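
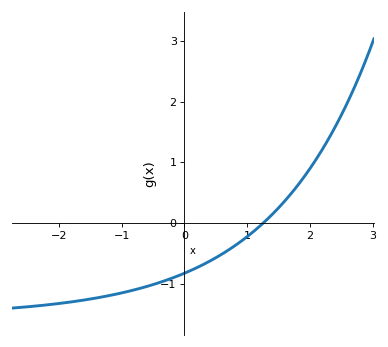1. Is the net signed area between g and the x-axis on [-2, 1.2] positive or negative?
negative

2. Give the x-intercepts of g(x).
1.25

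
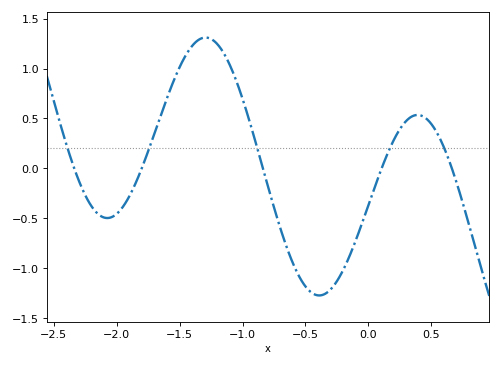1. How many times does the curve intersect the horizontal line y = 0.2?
5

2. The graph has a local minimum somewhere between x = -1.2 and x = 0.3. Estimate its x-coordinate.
-0.391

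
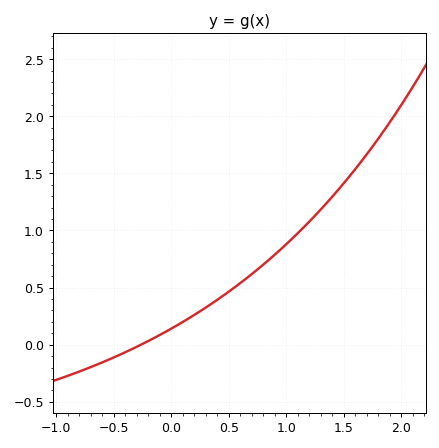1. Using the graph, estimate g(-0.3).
-0.019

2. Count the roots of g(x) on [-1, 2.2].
1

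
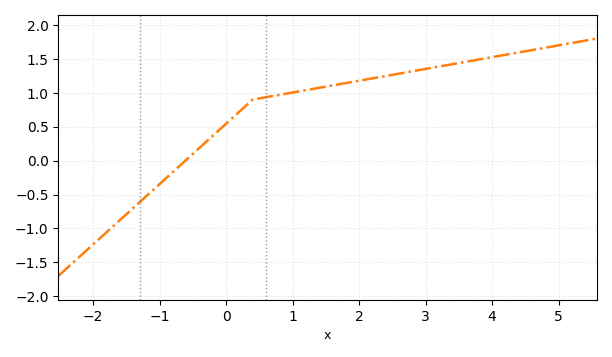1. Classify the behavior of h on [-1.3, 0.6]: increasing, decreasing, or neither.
increasing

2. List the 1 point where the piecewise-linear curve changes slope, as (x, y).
(0.4, 0.9)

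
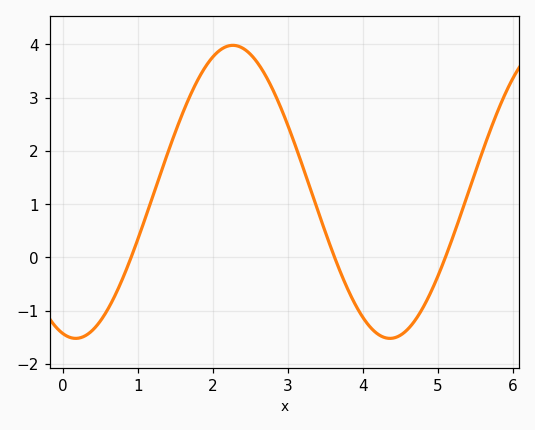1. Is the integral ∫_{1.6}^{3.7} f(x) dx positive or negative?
positive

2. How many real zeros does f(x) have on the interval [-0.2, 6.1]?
3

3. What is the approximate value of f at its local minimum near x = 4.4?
-1.5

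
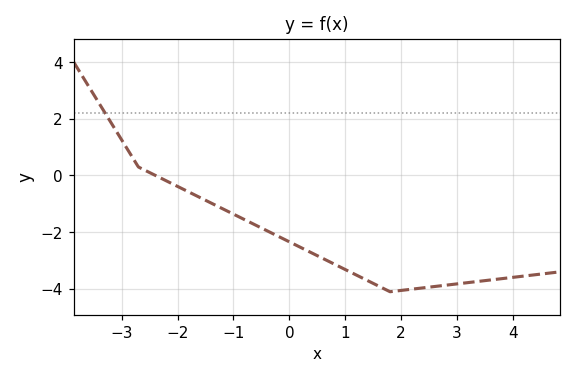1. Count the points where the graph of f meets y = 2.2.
1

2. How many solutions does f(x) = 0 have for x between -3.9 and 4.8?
1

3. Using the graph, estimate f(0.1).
-2.44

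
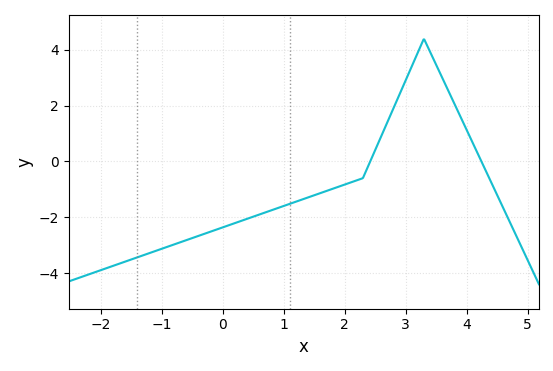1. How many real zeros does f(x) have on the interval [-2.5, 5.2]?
2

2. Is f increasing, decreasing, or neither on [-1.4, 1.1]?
increasing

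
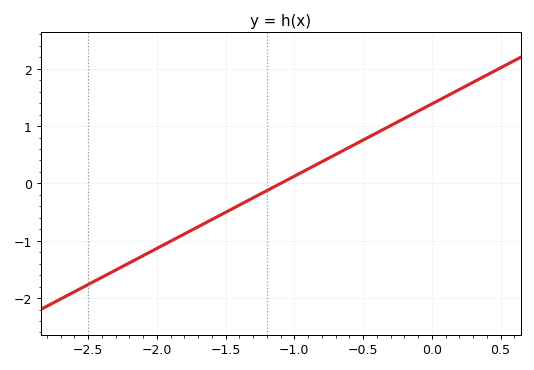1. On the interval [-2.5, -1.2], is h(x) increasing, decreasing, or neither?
increasing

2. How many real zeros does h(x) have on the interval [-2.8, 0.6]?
1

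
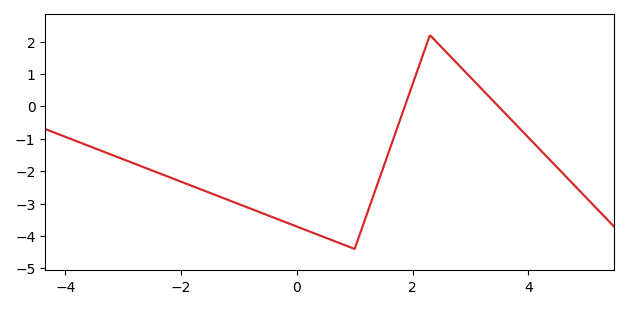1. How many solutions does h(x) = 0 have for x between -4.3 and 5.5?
2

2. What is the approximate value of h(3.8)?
-0.6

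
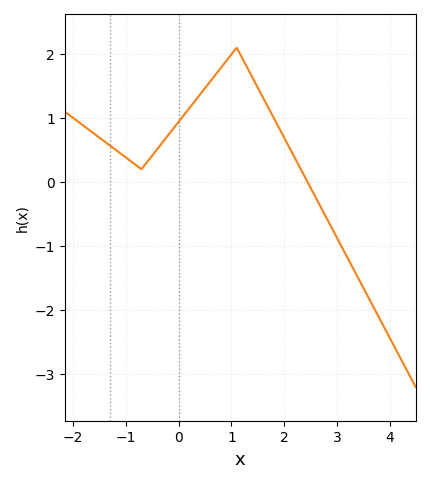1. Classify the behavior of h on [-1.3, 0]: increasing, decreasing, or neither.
neither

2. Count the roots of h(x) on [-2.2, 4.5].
1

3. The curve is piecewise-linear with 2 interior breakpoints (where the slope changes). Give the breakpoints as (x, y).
(-0.7, 0.2); (1.1, 2.1)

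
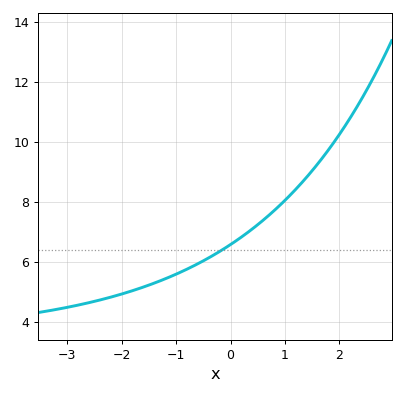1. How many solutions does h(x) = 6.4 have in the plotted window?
1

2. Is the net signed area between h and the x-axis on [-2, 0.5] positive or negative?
positive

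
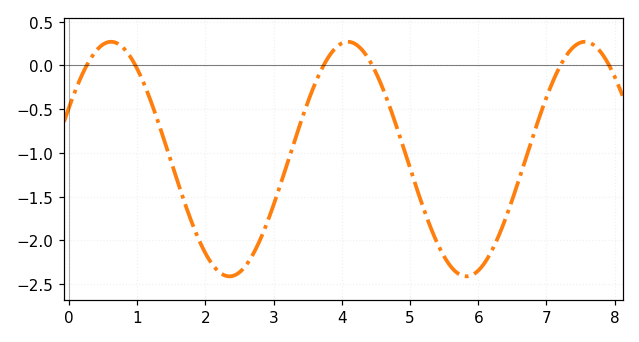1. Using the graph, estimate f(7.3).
0.1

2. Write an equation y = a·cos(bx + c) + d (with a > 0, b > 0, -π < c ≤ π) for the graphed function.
y = 1.34cos(1.8x - 1.1) - 1.07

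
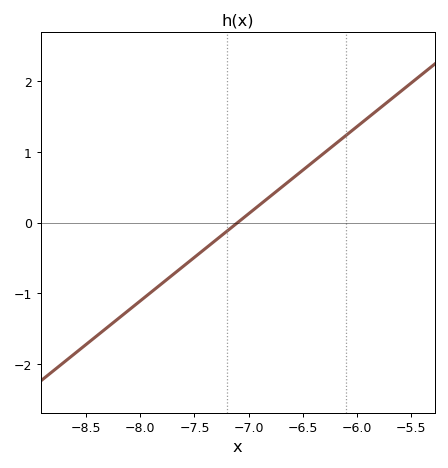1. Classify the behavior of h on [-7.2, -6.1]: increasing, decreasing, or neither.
increasing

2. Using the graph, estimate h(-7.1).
0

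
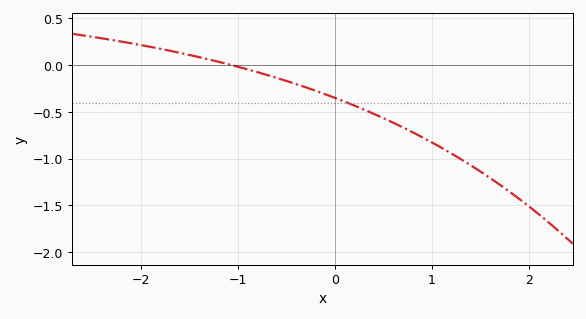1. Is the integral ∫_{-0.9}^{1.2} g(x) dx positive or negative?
negative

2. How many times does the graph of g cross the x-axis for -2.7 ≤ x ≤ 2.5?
1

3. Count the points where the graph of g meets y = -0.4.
1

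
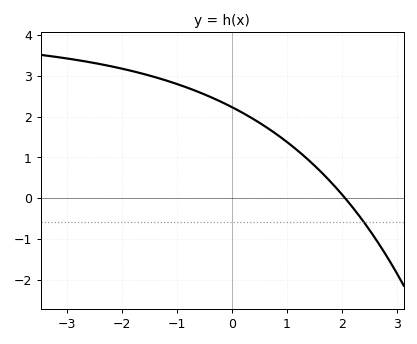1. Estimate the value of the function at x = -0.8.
2.7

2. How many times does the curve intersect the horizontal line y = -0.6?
1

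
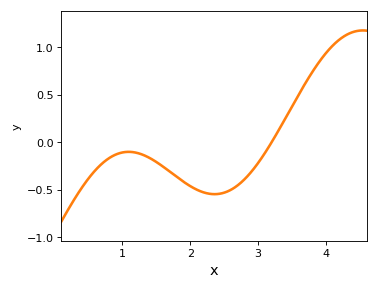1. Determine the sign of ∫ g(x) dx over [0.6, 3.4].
negative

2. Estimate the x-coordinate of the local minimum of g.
2.36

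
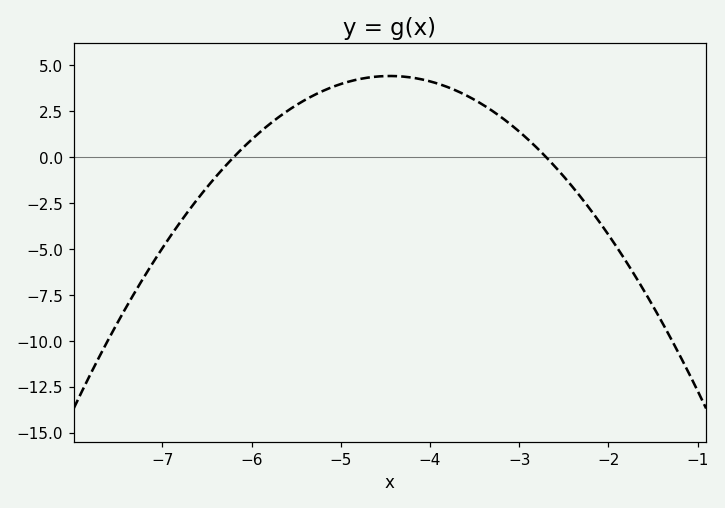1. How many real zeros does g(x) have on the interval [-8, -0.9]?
2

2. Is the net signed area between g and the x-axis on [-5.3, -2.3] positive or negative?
positive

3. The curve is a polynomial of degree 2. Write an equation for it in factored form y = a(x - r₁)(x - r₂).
y = -1.44(x + 6.2)(x + 2.7)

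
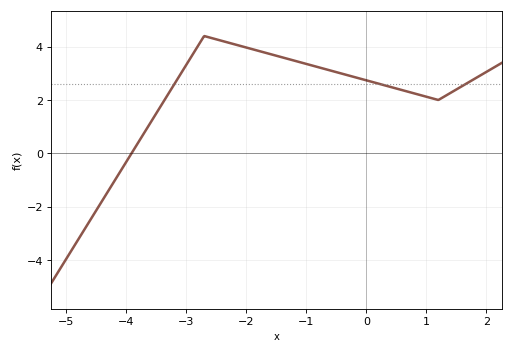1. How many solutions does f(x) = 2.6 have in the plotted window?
3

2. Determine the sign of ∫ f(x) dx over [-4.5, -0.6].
positive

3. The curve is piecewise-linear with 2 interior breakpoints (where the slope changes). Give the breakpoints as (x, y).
(-2.7, 4.4); (1.2, 2)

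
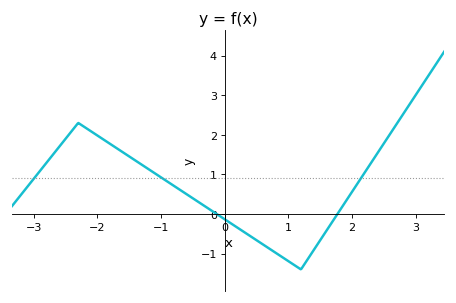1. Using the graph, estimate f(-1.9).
1.88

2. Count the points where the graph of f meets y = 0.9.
3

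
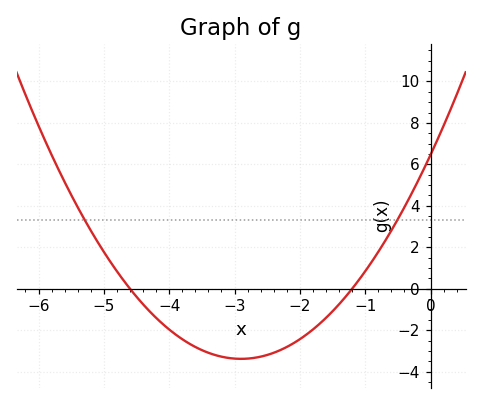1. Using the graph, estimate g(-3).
-3.4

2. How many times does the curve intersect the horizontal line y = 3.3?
2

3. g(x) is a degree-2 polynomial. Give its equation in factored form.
y = 1.17(x + 4.6)(x + 1.2)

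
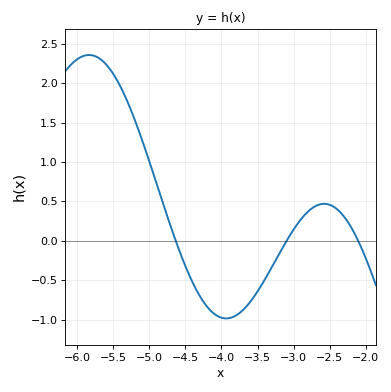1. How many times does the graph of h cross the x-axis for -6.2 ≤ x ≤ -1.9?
3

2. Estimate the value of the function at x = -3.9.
-1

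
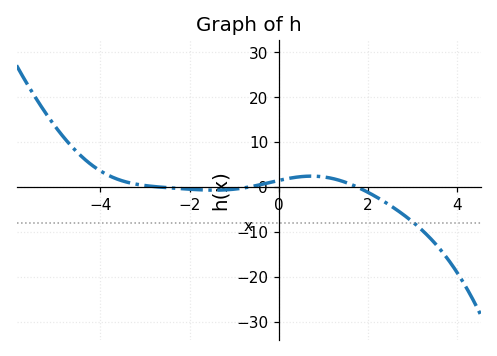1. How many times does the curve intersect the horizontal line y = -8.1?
1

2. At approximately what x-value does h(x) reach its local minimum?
-1.4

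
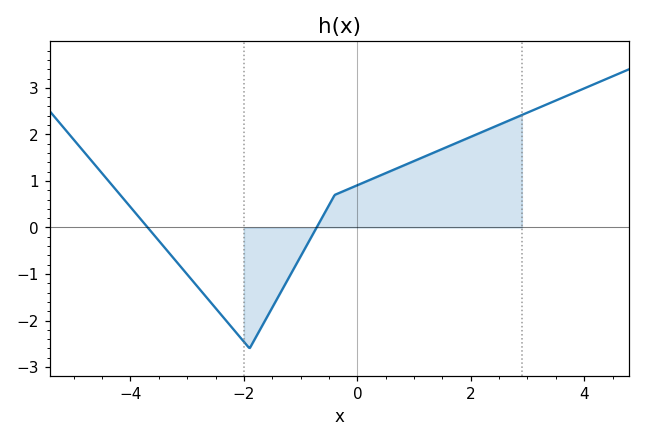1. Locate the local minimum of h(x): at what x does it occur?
-1.8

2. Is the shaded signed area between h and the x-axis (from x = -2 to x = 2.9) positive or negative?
positive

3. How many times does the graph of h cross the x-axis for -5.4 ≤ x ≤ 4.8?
2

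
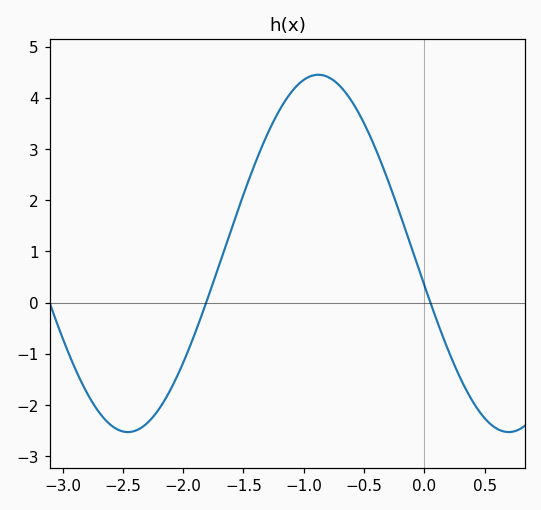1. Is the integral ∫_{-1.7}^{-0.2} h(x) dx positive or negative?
positive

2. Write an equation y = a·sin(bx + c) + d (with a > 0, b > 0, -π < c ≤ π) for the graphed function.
y = 3.49sin(2x - 3) + 0.96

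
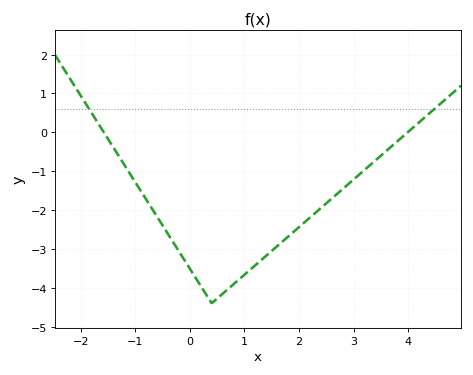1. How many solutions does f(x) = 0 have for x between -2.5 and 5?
2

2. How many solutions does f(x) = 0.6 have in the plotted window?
2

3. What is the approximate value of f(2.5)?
-1.8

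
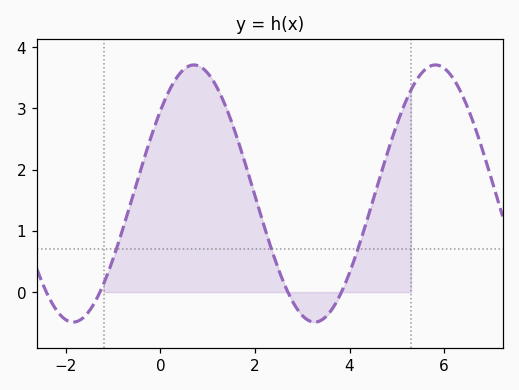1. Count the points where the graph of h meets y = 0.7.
3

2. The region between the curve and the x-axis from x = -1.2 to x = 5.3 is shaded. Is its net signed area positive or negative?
positive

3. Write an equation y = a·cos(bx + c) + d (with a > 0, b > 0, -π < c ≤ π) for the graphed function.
y = 2.1cos(1.2x - 0.87) + 1.61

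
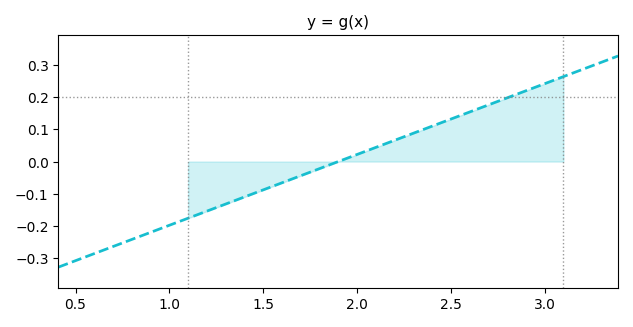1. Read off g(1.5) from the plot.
-0.088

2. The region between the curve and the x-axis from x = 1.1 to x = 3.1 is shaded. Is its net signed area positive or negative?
positive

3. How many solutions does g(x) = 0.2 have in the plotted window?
1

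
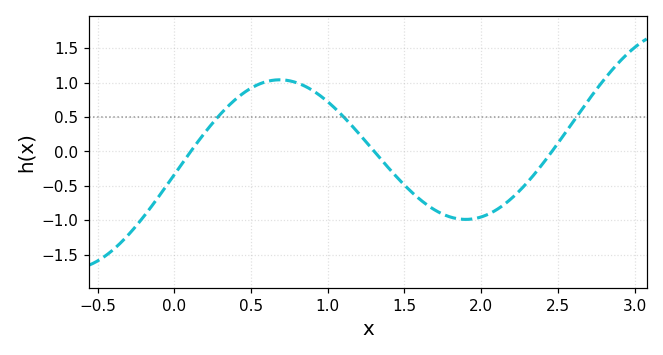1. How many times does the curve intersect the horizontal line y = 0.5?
3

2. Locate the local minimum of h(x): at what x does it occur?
1.9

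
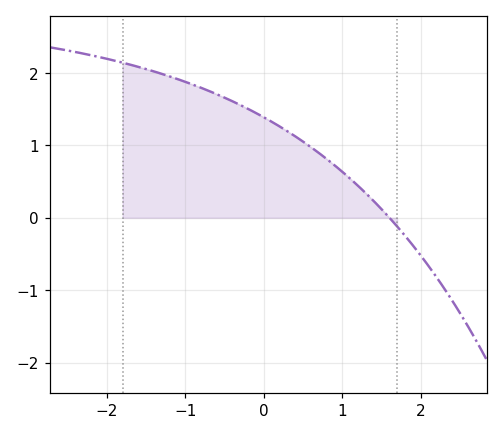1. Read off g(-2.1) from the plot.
2.2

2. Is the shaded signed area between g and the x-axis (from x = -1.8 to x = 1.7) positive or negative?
positive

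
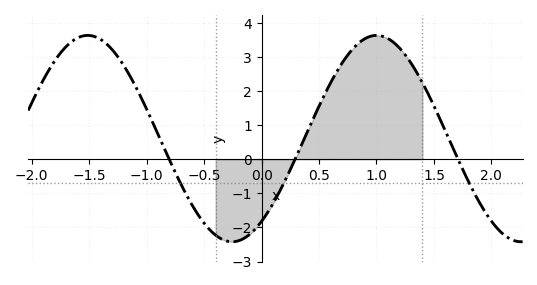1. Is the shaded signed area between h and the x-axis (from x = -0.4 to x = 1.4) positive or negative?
positive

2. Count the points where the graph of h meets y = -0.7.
3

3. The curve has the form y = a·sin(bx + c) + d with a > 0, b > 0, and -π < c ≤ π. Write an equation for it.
y = 3.03sin(2.5x - 0.93) + 0.61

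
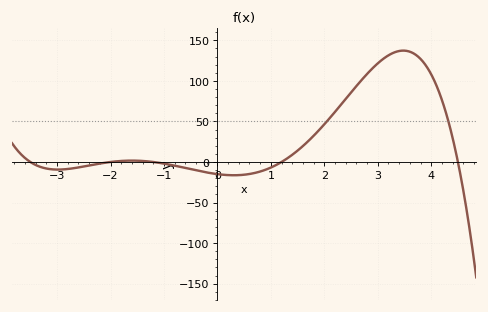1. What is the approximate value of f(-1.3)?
0.737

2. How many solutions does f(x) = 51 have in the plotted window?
2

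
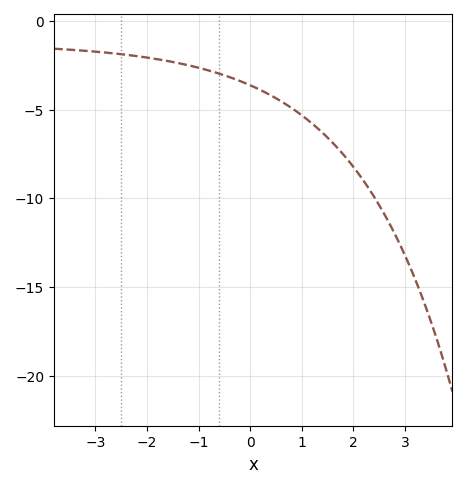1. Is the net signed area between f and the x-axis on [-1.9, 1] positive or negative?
negative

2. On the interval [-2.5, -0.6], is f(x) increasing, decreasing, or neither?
decreasing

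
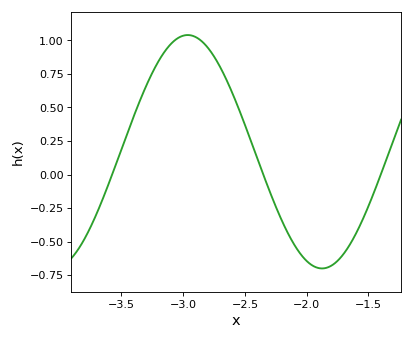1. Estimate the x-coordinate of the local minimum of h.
-1.88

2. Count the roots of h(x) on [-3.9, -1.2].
3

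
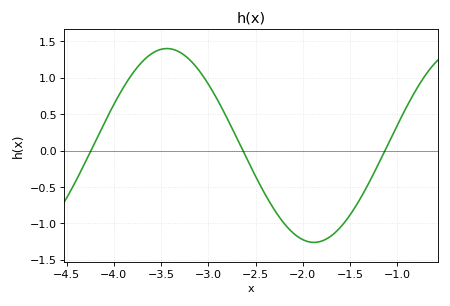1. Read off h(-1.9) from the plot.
-1.25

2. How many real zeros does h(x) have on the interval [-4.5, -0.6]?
3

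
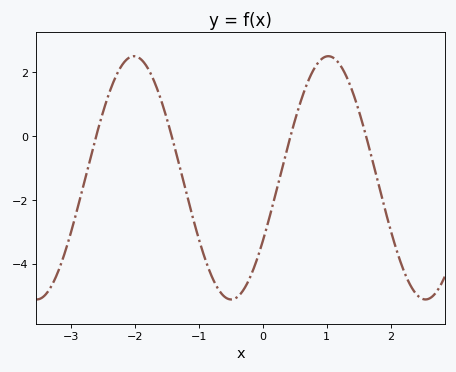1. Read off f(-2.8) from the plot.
-1.6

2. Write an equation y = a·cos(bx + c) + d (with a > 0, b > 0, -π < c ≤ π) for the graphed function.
y = 3.81cos(2.1x - 2.1) - 1.31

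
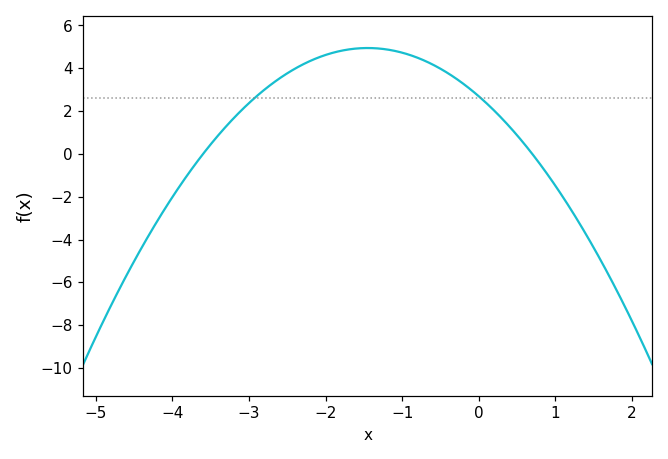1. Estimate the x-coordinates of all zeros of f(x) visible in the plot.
-3.6, 0.7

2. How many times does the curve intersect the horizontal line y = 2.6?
2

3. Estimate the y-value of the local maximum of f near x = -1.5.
5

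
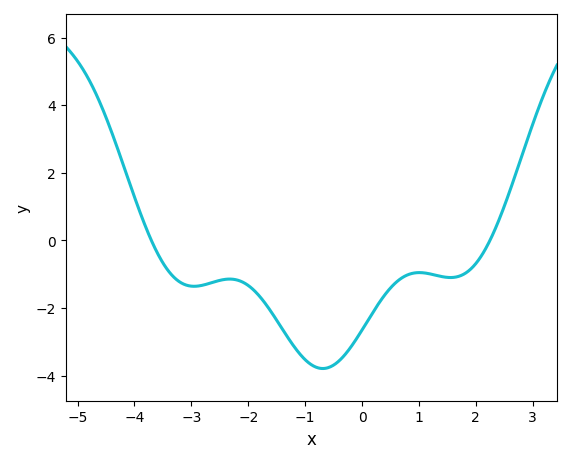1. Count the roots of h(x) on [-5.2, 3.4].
2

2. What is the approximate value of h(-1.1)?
-3.34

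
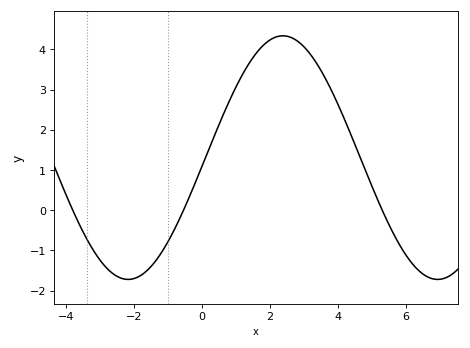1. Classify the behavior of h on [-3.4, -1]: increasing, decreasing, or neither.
neither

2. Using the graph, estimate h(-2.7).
-1.52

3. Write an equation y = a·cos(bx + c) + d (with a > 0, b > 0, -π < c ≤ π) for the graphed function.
y = 3.03cos(0.69x - 1.64) + 1.31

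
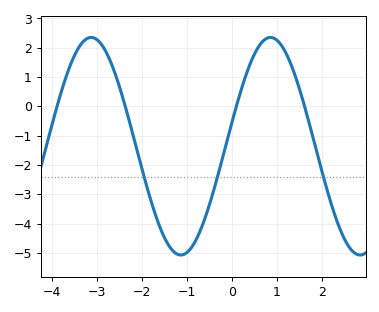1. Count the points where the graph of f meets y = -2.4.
3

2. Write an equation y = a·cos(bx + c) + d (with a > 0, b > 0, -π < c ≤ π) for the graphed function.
y = 3.71cos(1.58x - 1.35) - 1.36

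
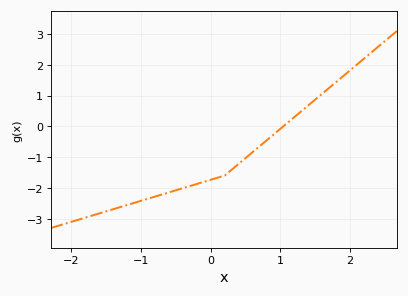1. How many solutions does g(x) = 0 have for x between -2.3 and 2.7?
1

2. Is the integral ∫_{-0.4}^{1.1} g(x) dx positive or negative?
negative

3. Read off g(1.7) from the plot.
1.25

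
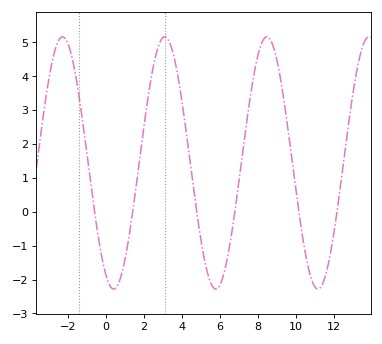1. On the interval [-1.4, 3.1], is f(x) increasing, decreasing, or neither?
neither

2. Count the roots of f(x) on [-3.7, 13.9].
6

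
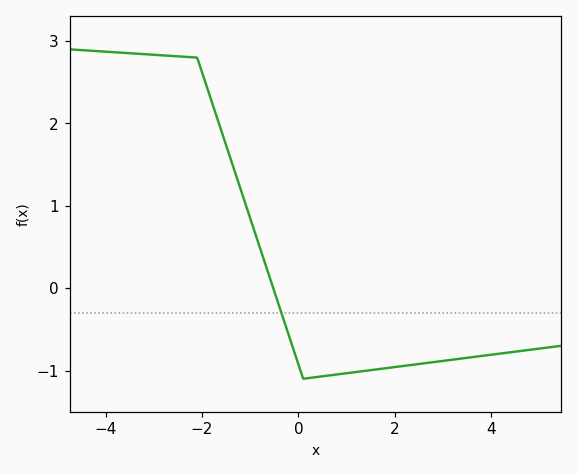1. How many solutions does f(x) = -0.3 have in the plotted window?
1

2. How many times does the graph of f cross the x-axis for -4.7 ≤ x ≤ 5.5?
1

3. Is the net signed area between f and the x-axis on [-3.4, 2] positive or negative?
positive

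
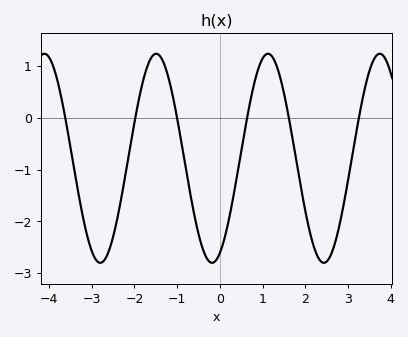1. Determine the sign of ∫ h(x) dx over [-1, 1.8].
negative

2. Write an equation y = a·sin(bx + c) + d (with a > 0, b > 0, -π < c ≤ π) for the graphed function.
y = 2.02sin(2.4x - 1.13) - 0.78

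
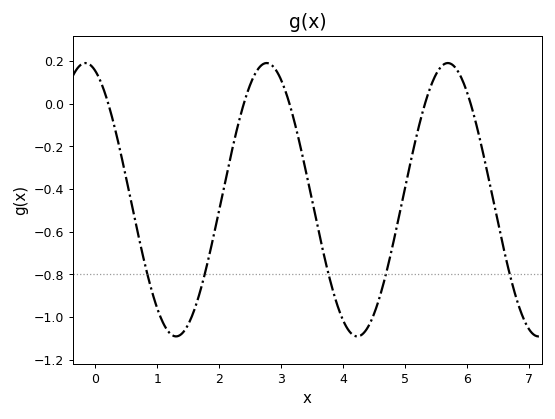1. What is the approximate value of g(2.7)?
0.18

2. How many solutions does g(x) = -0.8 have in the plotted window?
5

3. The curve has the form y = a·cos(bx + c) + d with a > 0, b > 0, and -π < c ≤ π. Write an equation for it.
y = 0.64cos(2.1x + 0.34) - 0.45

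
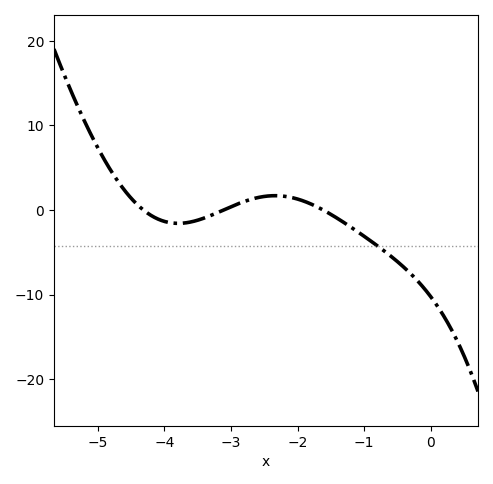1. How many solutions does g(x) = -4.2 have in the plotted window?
1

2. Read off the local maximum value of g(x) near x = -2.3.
1.7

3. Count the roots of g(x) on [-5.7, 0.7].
3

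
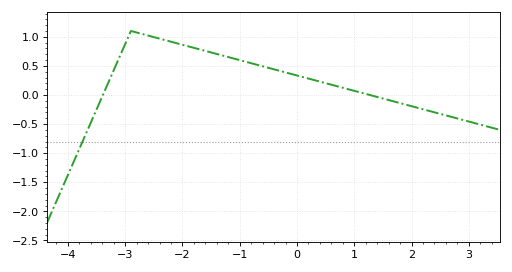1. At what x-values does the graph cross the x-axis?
-3.4, 1.2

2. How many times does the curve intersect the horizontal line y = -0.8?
1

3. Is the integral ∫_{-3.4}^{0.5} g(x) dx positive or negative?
positive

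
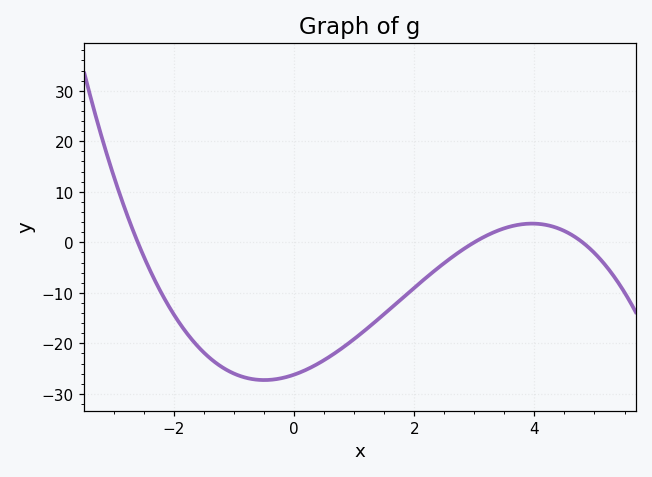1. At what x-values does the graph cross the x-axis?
-2.6, 3, 4.8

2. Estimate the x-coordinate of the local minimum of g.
-0.4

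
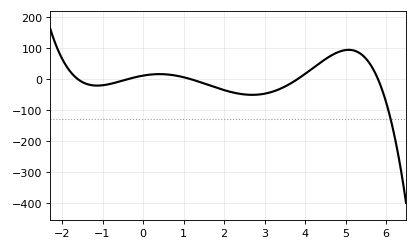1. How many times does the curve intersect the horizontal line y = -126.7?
1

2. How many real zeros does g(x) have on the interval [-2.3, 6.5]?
5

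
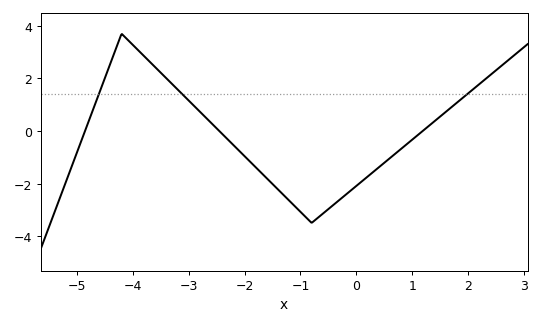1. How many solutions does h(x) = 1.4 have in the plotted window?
3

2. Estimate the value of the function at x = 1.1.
-0.155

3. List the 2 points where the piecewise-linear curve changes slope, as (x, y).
(-4.2, 3.7); (-0.8, -3.5)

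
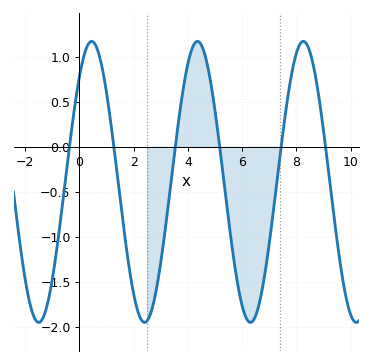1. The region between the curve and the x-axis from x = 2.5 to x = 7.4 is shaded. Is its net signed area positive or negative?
negative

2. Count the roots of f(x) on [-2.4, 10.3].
6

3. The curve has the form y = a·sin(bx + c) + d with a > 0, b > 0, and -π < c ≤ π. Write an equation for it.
y = 1.56sin(1.61x + 0.842) - 0.39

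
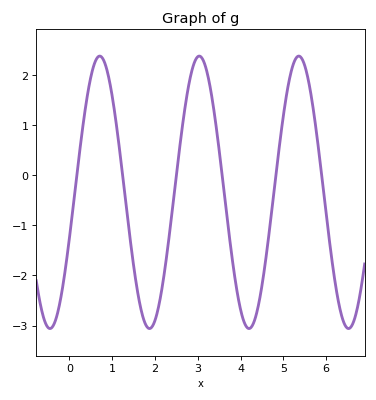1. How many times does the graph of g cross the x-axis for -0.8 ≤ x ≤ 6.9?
6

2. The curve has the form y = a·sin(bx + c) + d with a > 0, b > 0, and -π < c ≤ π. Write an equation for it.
y = 2.72sin(2.7x - 0.34) - 0.34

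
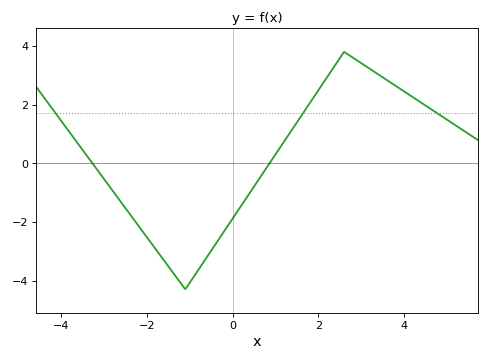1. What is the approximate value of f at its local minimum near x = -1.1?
-4.29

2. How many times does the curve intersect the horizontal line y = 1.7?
3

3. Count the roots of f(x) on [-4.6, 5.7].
2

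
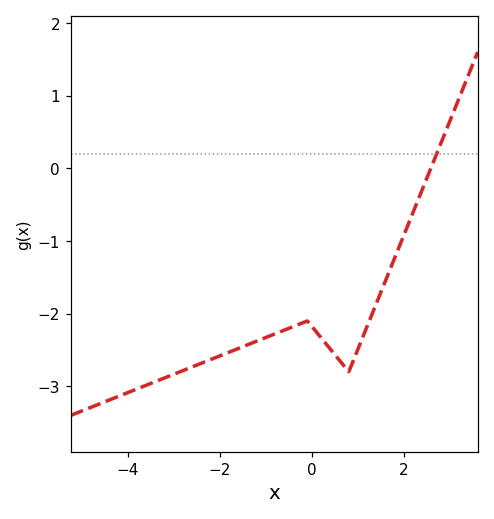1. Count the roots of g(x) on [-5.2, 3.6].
1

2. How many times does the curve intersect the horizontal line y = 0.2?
1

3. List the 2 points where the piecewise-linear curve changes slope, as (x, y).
(-0.1, -2.1); (0.8, -2.8)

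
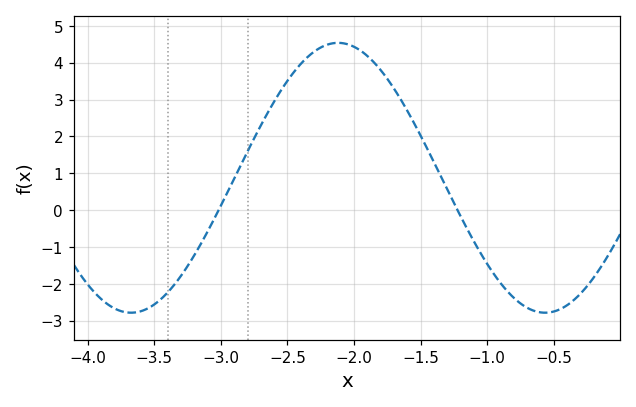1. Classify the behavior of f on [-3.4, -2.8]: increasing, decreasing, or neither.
increasing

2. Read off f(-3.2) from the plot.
-1.22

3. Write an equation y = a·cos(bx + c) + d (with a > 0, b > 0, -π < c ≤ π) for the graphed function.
y = 3.66cos(2.02x - 2) + 0.88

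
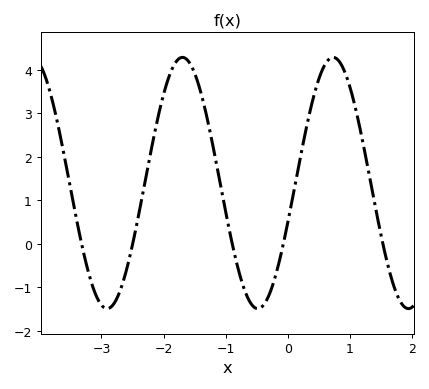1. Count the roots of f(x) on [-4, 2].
5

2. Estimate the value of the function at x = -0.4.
-1.4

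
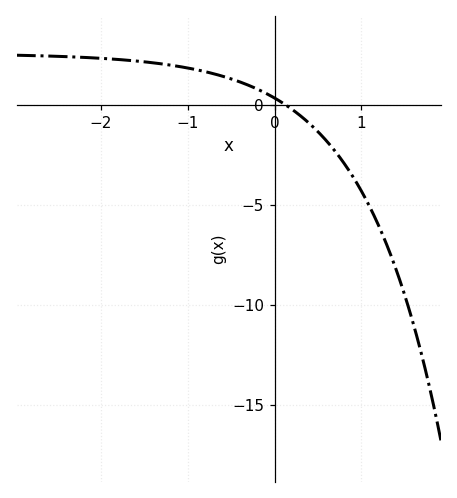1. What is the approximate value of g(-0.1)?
0.607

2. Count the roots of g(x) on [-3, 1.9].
1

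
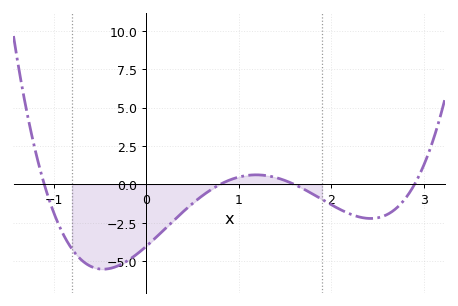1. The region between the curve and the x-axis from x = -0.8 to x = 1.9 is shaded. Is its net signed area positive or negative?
negative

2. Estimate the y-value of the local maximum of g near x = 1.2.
0.62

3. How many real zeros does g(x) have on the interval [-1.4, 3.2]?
4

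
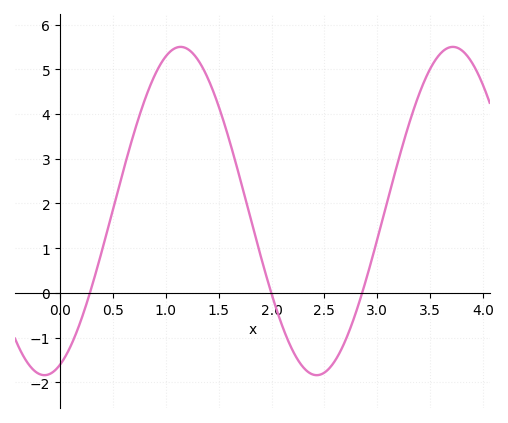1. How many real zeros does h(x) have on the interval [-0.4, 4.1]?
3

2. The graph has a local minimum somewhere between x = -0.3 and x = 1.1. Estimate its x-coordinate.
-0.148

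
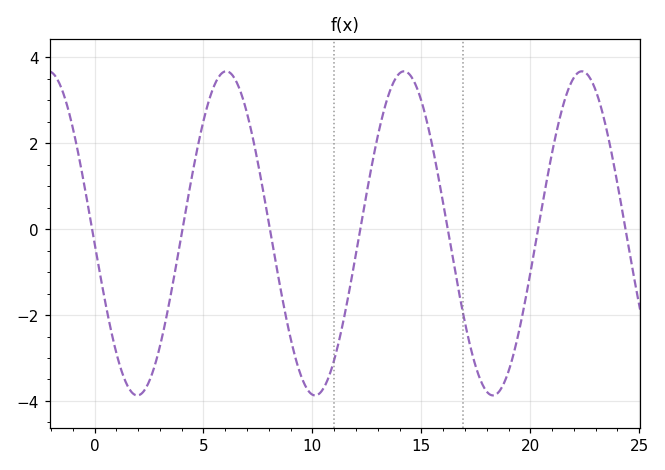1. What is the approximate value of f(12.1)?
-0.2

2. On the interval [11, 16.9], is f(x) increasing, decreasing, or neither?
neither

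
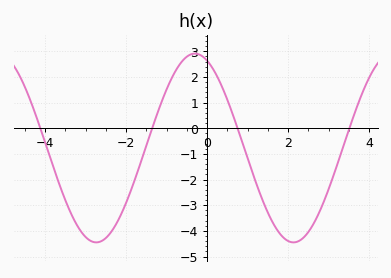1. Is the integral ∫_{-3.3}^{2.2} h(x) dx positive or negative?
negative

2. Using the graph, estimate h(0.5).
1.1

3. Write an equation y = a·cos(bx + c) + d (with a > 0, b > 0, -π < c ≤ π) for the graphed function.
y = 3.68cos(1.29x + 0.392) - 0.77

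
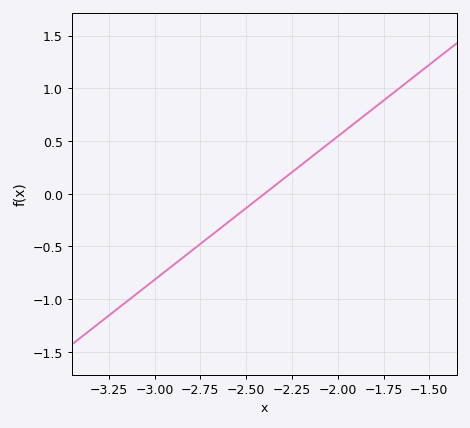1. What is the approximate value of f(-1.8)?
0.816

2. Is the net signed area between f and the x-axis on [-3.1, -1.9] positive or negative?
negative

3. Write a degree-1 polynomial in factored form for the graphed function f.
y = 1.36(x + 2.4)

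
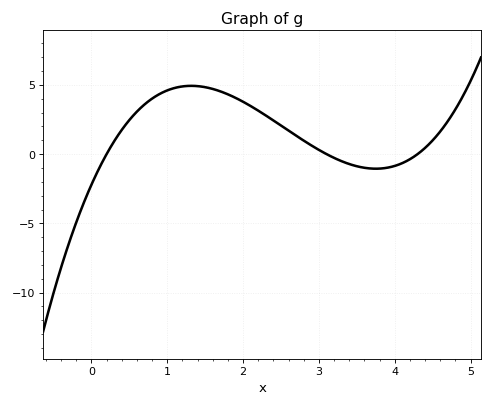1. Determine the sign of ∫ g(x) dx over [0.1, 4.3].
positive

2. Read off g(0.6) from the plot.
3.07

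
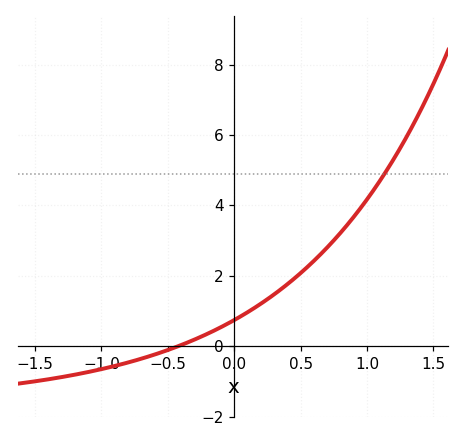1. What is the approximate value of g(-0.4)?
0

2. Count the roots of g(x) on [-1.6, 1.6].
1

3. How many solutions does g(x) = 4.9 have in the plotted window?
1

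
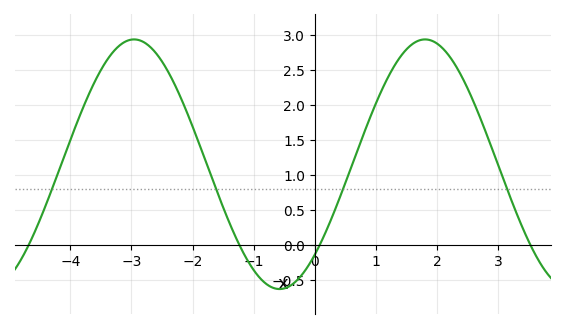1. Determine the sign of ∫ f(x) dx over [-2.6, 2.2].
positive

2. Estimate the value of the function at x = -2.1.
1.9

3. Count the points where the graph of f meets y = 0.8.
4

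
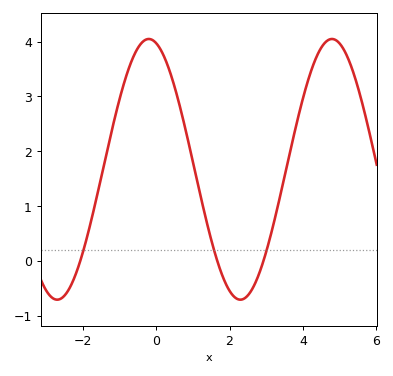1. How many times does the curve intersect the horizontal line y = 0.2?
3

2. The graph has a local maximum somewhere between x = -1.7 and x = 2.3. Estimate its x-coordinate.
-0.197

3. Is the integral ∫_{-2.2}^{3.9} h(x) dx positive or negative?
positive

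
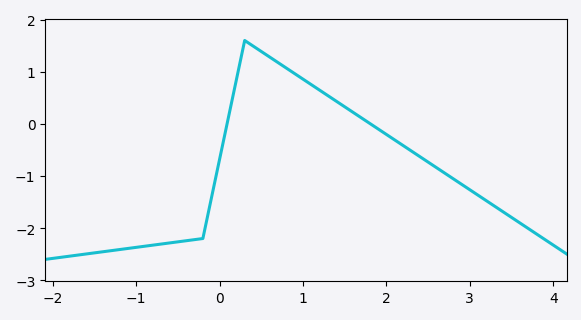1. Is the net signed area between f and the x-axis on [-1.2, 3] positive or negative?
negative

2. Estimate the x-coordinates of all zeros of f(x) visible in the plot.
0.089, 1.81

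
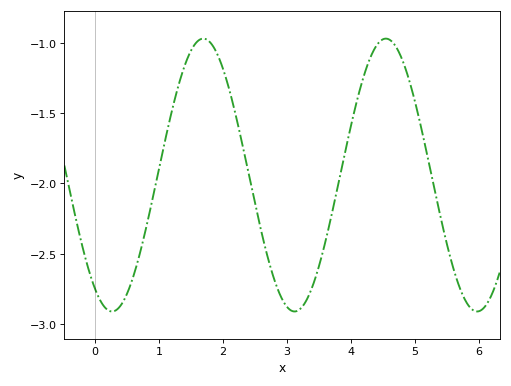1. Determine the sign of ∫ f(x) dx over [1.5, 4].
negative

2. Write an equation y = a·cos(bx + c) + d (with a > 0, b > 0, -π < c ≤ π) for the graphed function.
y = 0.97cos(2.2x + 2.56) - 1.94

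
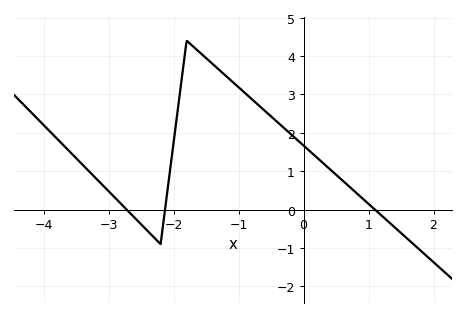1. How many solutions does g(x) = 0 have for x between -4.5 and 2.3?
3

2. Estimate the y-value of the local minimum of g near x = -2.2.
-0.9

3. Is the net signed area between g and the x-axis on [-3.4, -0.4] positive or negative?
positive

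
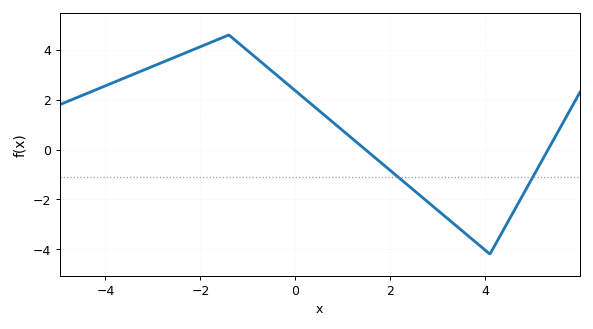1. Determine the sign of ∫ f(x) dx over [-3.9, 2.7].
positive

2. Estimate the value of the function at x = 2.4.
-1.48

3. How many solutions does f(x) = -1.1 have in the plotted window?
2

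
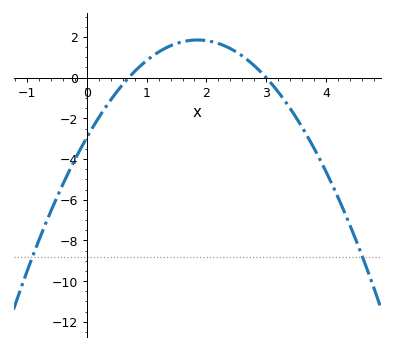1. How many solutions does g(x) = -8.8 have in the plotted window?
2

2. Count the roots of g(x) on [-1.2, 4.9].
2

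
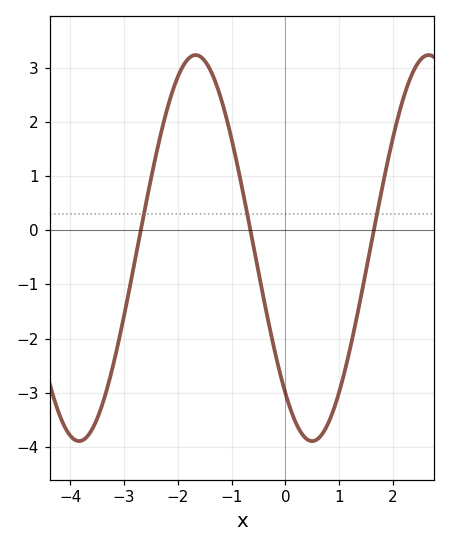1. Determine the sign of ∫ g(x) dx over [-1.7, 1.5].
negative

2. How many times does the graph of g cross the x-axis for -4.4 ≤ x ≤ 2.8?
3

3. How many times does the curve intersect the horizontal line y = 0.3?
3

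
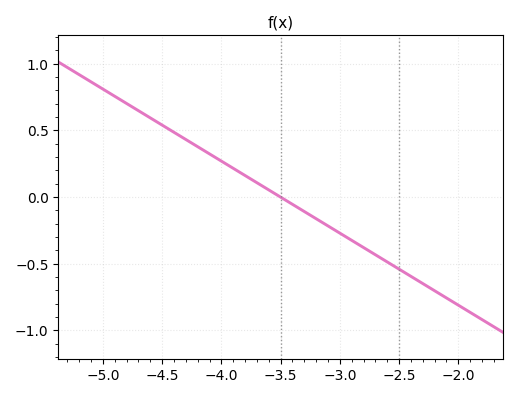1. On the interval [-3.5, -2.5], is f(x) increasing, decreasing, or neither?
decreasing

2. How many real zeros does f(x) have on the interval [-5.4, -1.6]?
1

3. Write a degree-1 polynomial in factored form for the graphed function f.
y = -0.54(x + 3.5)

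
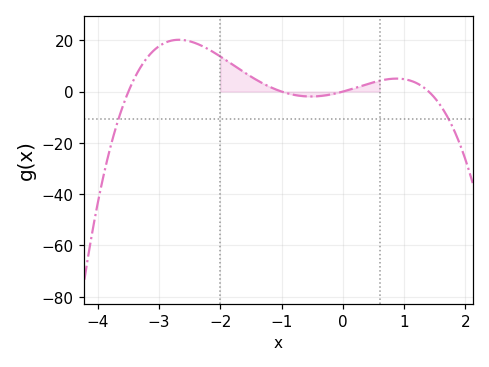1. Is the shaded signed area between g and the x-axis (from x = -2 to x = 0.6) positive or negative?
positive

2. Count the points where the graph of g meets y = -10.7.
2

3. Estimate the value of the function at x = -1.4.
4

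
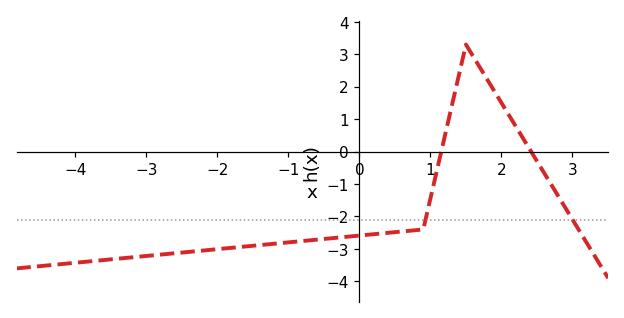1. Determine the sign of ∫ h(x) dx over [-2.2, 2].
negative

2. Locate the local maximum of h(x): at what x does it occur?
1.5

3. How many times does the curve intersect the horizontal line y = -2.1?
2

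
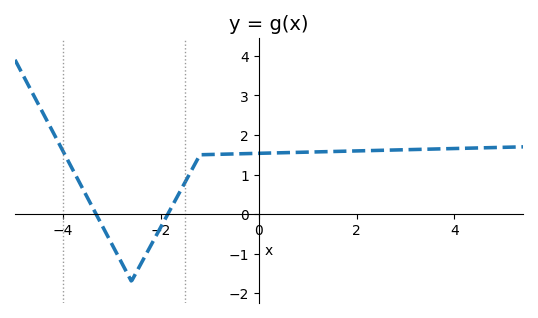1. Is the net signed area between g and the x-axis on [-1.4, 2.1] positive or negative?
positive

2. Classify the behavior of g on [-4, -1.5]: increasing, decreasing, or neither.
neither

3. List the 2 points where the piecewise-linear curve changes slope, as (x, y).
(-2.6, -1.7); (-1.2, 1.5)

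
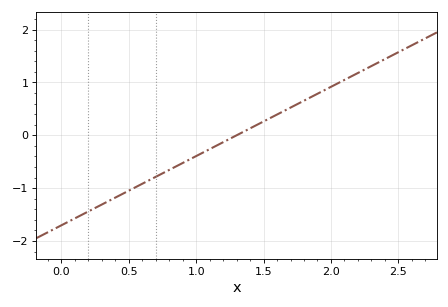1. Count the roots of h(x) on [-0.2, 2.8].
1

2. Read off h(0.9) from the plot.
-0.5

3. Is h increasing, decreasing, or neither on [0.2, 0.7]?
increasing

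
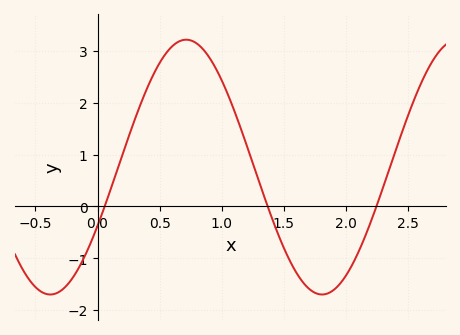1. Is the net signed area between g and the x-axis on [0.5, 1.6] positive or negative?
positive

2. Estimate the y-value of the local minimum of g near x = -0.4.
-1.7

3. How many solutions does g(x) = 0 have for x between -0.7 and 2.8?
3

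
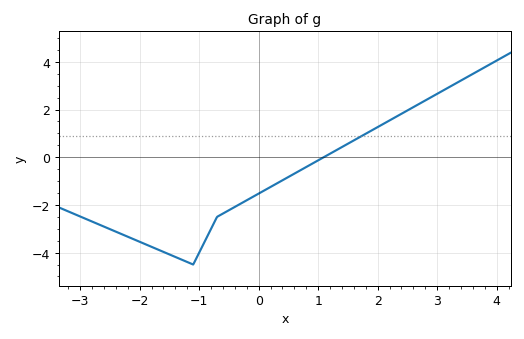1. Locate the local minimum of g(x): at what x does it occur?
-1.2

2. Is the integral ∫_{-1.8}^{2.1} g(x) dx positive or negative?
negative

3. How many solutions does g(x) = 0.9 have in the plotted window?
1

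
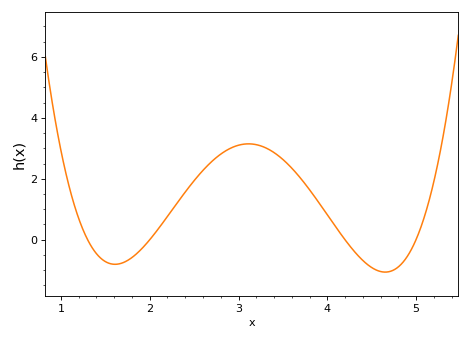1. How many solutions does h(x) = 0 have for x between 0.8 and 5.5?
4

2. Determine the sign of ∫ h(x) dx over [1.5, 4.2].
positive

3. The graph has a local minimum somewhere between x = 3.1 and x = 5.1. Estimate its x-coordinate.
4.7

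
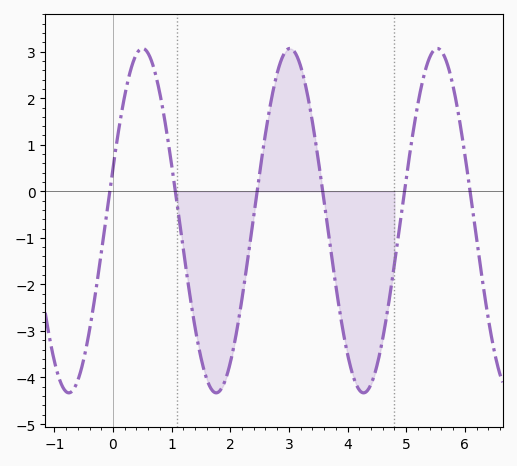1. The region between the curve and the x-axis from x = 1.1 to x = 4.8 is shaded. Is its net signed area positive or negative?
negative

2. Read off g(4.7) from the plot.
-2.4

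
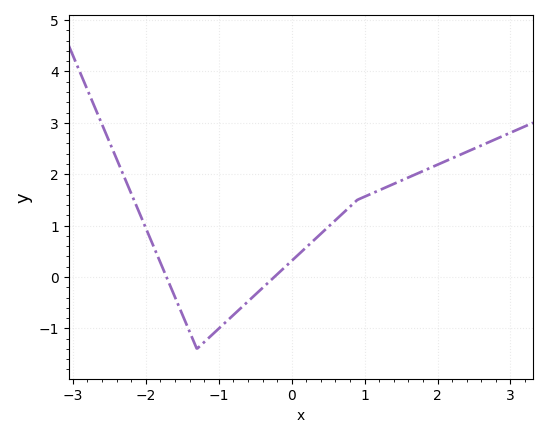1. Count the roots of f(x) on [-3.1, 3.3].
2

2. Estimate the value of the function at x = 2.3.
2.37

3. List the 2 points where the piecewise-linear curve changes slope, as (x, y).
(-1.3, -1.4); (0.9, 1.5)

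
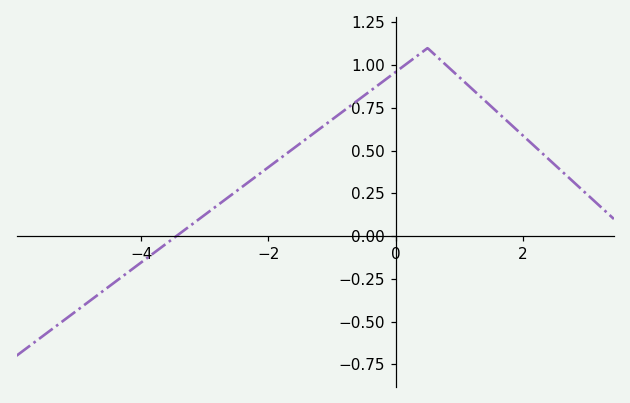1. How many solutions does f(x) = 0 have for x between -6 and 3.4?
1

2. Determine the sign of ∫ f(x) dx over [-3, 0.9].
positive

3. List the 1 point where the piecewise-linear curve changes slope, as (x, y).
(0.5, 1.1)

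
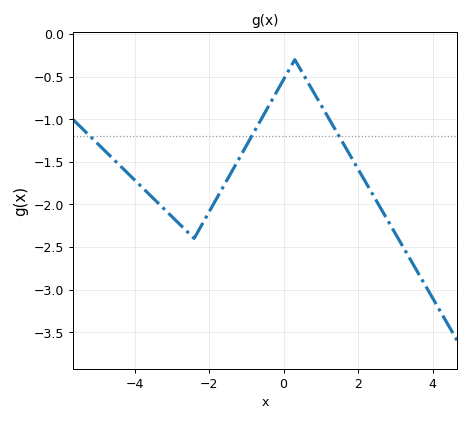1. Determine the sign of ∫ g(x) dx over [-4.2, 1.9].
negative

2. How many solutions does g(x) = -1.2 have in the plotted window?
3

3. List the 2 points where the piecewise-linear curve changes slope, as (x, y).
(-2.4, -2.4); (0.3, -0.3)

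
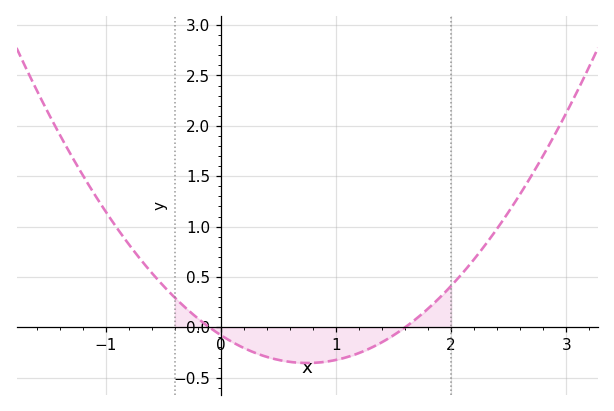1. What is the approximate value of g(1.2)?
-0.25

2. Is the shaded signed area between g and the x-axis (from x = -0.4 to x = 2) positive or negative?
negative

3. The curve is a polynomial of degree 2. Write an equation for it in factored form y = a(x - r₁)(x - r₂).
y = 0.49(x + 0.1)(x - 1.6)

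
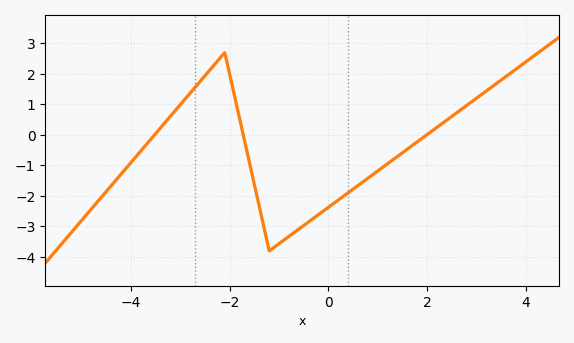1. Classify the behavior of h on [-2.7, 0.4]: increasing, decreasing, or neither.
neither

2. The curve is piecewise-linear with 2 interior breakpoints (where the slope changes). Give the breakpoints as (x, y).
(-2.1, 2.7); (-1.2, -3.8)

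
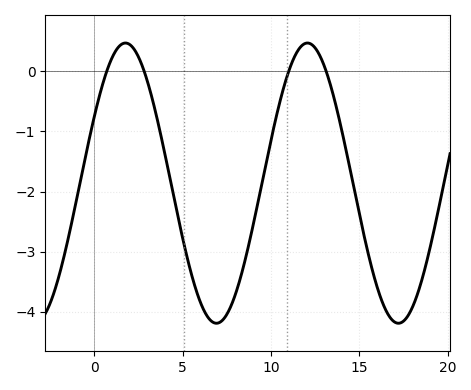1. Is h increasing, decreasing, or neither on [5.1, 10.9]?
neither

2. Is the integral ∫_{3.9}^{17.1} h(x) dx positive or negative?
negative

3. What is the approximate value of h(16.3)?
-3.8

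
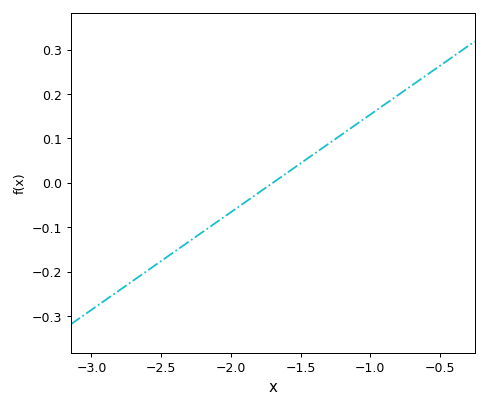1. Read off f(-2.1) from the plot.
-0.088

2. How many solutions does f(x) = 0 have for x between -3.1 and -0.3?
1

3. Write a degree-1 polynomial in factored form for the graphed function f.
y = 0.22(x + 1.7)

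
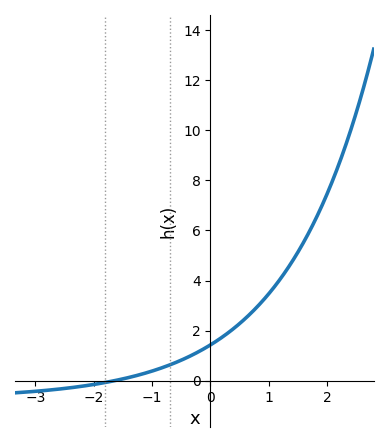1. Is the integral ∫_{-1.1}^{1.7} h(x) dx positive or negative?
positive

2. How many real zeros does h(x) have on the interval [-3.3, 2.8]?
1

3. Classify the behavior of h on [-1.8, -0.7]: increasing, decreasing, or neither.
increasing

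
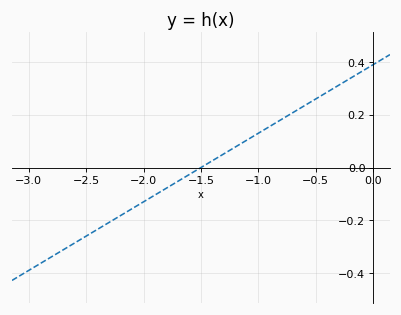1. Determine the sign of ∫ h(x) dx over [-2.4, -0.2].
positive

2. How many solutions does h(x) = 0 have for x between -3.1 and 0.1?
1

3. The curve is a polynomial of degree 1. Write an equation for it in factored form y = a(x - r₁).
y = 0.26(x + 1.5)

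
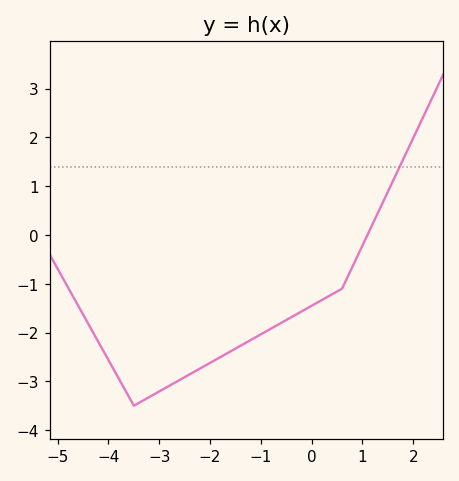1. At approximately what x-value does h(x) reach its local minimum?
-3.4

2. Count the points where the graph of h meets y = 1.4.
1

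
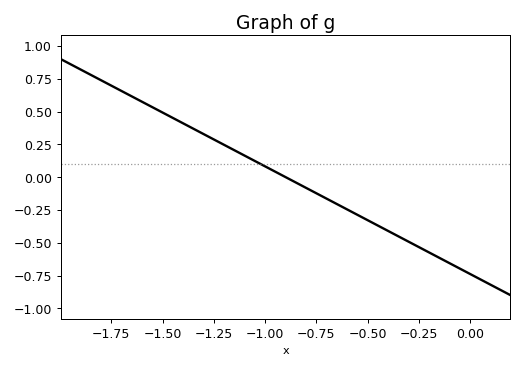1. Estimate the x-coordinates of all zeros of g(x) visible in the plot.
-0.9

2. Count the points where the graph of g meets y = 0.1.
1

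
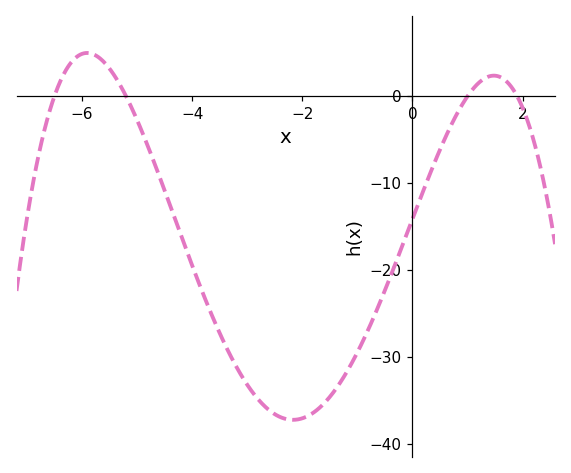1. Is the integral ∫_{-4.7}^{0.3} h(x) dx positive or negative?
negative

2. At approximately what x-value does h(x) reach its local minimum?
-2.2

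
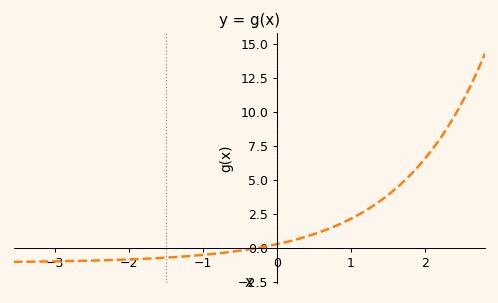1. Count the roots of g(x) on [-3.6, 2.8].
1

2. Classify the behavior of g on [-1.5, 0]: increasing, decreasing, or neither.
increasing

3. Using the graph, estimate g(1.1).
2.4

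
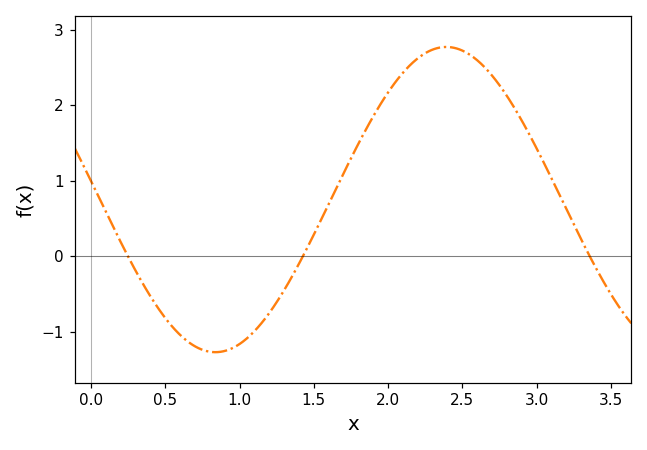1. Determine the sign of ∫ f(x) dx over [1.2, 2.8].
positive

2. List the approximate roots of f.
0.25, 1.45, 3.35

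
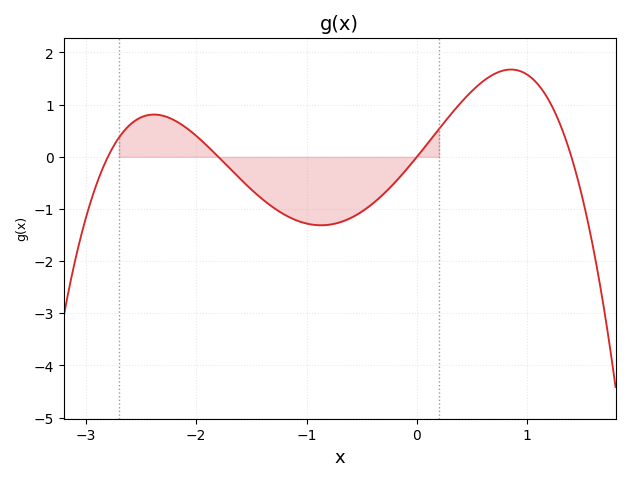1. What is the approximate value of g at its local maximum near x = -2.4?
0.811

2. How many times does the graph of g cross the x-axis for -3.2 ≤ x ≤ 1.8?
4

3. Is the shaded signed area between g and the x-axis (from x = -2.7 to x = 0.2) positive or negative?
negative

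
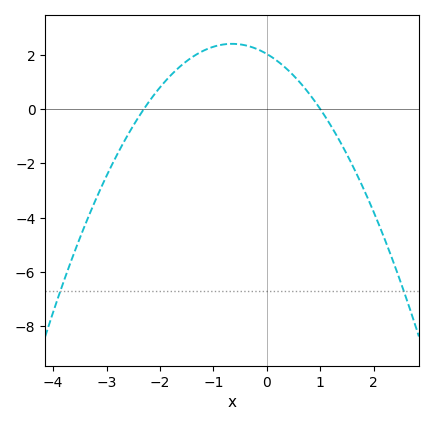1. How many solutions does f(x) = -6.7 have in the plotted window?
2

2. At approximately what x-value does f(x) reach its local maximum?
-0.6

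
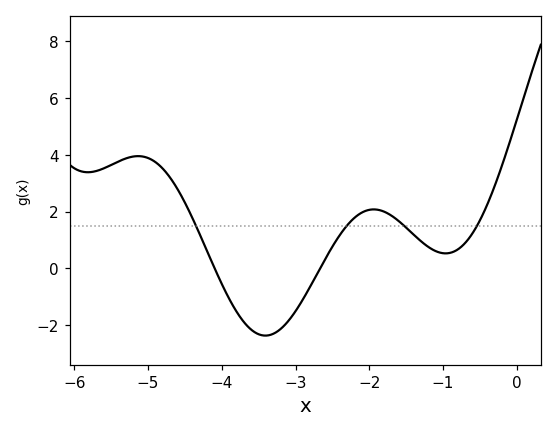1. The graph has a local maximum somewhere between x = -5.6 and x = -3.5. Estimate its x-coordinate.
-5.13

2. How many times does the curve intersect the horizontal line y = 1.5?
4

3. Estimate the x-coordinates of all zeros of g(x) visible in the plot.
-4.1, -2.67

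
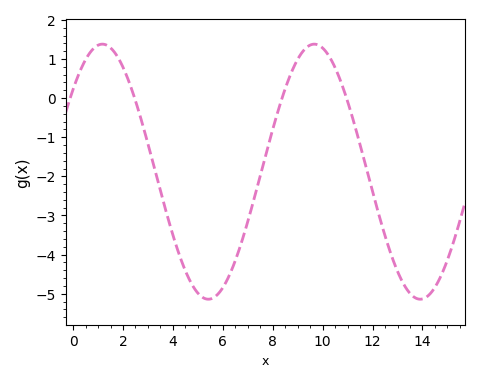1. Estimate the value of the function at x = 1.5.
1.3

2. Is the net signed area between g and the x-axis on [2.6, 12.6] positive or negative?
negative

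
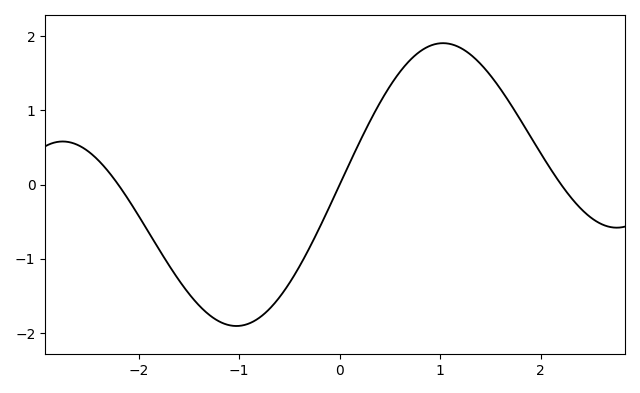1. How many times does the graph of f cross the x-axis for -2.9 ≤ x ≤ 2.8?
3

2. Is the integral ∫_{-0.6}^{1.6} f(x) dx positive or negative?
positive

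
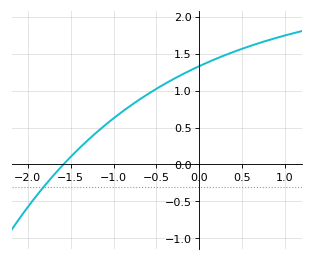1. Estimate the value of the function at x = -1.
0.6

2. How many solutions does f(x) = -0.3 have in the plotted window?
1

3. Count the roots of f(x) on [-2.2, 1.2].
1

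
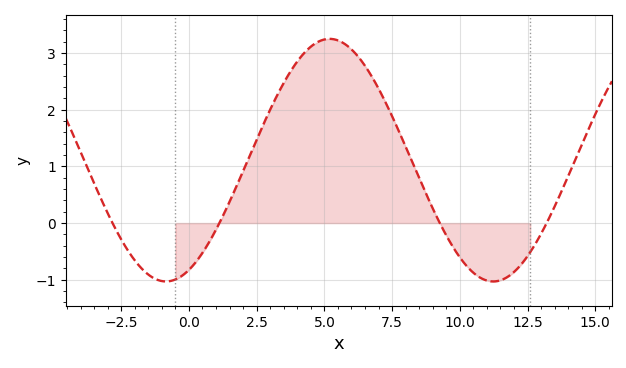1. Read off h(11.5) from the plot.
-1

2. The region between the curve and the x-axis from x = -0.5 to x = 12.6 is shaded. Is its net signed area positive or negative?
positive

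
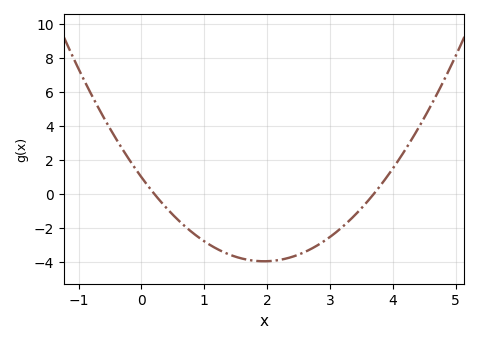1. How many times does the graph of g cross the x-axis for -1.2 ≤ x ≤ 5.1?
2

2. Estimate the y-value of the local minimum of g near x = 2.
-4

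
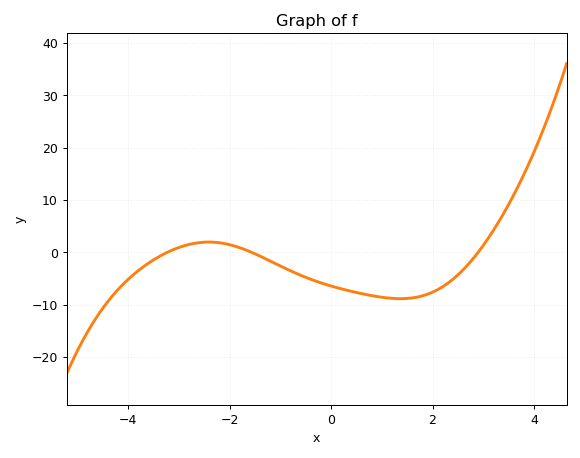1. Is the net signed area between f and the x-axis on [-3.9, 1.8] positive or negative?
negative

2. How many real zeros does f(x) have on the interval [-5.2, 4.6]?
3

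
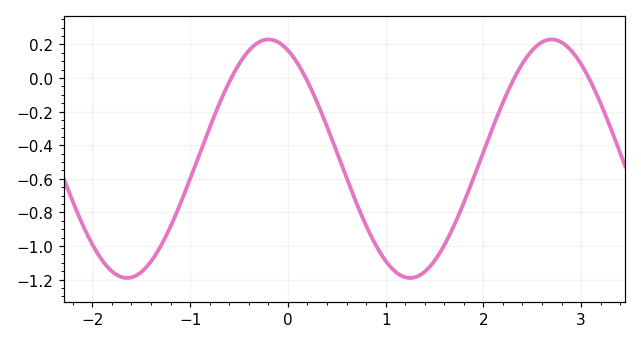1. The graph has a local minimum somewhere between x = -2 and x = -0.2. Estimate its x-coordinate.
-1.6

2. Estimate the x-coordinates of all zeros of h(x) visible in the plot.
-0.6, 0.2, 2.3, 3.1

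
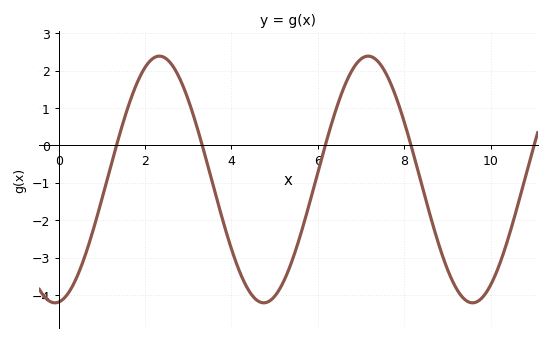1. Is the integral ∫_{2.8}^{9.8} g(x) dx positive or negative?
negative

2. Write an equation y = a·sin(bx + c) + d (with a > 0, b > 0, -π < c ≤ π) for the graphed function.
y = 3.3sin(1.3x - 1.46) - 0.91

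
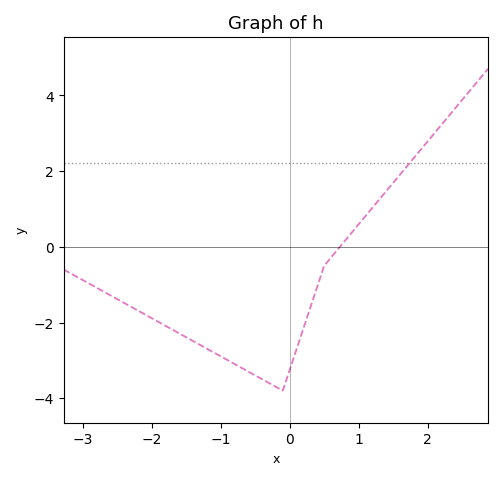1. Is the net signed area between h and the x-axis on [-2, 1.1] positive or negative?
negative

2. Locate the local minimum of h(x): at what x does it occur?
-0.103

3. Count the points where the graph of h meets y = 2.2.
1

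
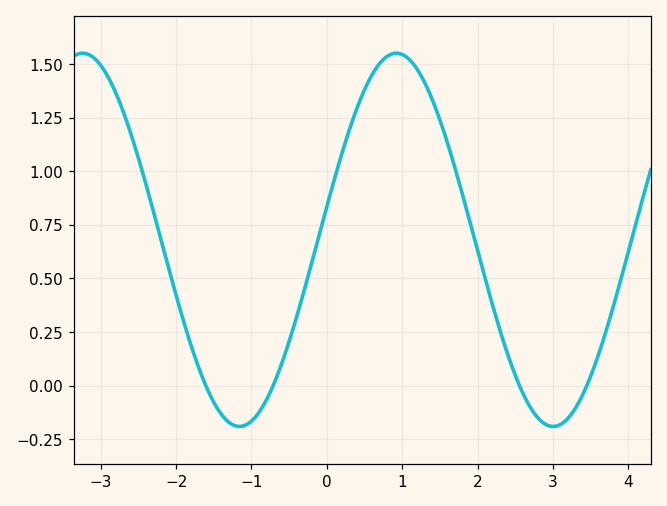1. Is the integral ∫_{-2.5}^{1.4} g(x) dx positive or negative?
positive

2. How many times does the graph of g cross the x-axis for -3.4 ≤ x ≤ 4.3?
4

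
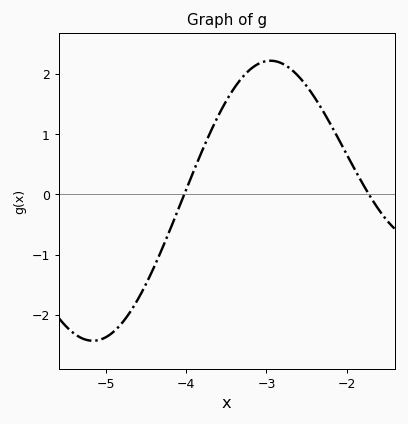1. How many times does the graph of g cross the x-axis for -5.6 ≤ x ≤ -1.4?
2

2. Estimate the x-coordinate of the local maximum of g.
-2.95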